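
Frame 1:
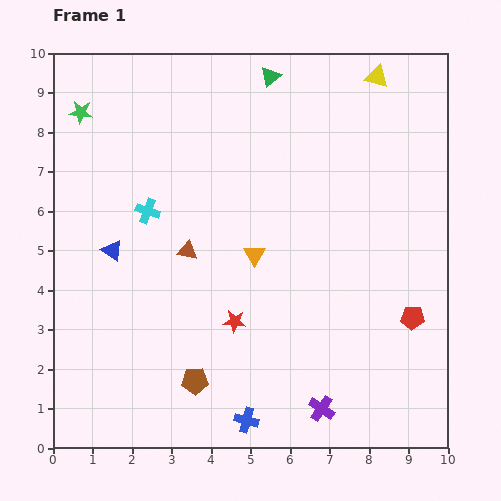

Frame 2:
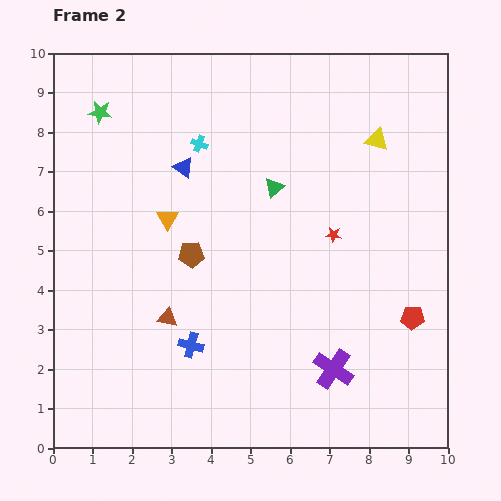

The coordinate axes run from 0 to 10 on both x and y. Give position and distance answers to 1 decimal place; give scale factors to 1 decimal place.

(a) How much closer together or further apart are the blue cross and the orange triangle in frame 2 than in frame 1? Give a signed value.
-0.9

Distance in frame 1: 4.2. Distance in frame 2: 3.3.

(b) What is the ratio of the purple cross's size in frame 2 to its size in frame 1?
1.5×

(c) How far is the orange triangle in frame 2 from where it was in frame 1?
2.4

The orange triangle moved from (5.1, 4.9) to (2.9, 5.8), a distance of √(2.2² + 0.9²) ≈ 2.4.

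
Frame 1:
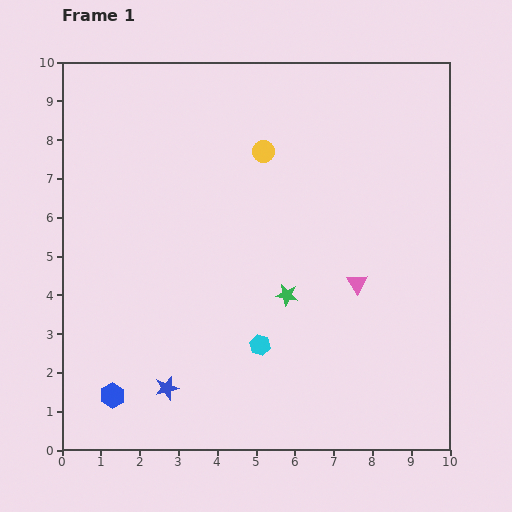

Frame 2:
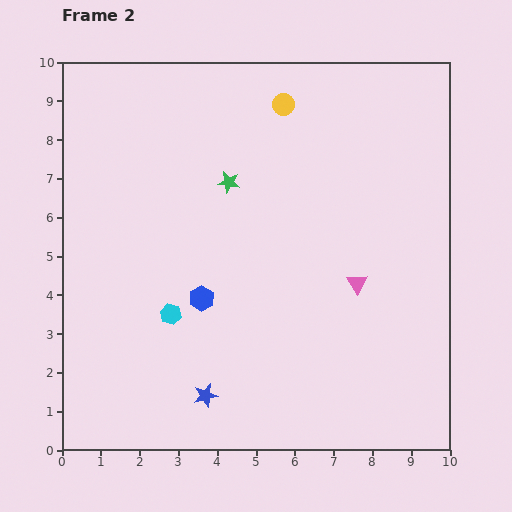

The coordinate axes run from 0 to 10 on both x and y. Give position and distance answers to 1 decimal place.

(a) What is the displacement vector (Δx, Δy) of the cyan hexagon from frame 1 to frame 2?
(-2.3, 0.8)

The cyan hexagon was at (5.1, 2.7) in frame 1 and (2.8, 3.5) in frame 2.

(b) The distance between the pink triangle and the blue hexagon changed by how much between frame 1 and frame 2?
-2.9

Distance in frame 1: 6.9. Distance in frame 2: 4.0.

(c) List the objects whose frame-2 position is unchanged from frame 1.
the pink triangle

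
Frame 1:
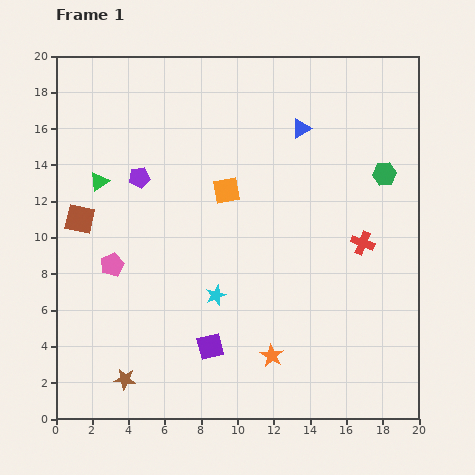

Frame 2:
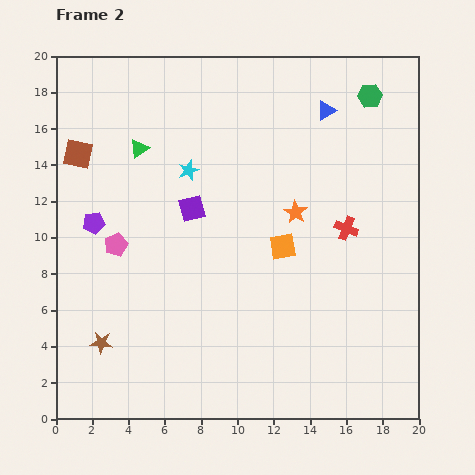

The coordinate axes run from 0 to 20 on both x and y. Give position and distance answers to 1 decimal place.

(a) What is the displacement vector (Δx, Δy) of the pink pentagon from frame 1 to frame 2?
(0.2, 1.1)

The pink pentagon was at (3.1, 8.5) in frame 1 and (3.3, 9.6) in frame 2.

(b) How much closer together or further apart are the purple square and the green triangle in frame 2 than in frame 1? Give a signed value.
-6.6

Distance in frame 1: 11.0. Distance in frame 2: 4.4.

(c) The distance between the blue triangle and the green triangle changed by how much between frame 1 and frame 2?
-1.0

Distance in frame 1: 11.5. Distance in frame 2: 10.5.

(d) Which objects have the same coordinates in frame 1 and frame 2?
none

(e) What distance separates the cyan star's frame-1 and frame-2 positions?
7.1

The cyan star moved from (8.8, 6.8) to (7.3, 13.7), a distance of √(1.5² + 6.9²) ≈ 7.1.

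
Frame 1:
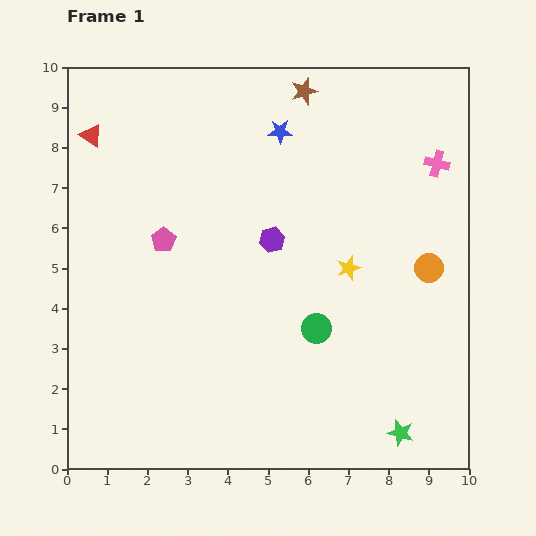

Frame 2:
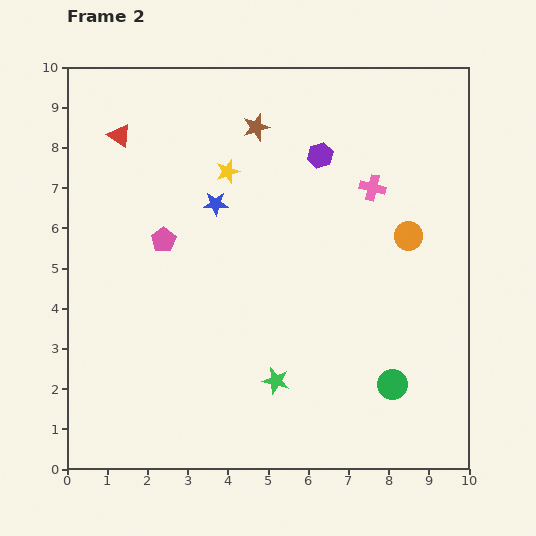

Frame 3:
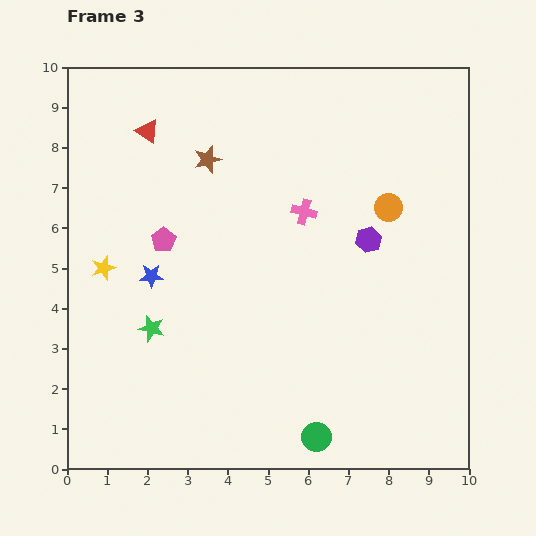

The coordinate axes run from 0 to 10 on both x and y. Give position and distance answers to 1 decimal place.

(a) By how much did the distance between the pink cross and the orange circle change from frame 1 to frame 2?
-1.1

Distance in frame 1: 2.6. Distance in frame 2: 1.5.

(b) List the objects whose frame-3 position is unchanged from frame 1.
the pink pentagon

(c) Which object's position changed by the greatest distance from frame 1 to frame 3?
the green star

(moved 6.7; next 6.1)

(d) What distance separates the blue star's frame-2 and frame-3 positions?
2.4

The blue star moved from (3.7, 6.6) to (2.1, 4.8), a distance of √(1.6² + 1.8²) ≈ 2.4.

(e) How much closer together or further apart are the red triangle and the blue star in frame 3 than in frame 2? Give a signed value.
+0.7

Distance in frame 2: 2.9. Distance in frame 3: 3.6.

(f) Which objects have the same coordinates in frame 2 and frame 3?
the pink pentagon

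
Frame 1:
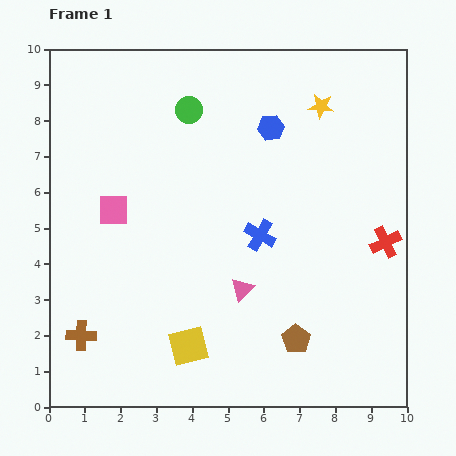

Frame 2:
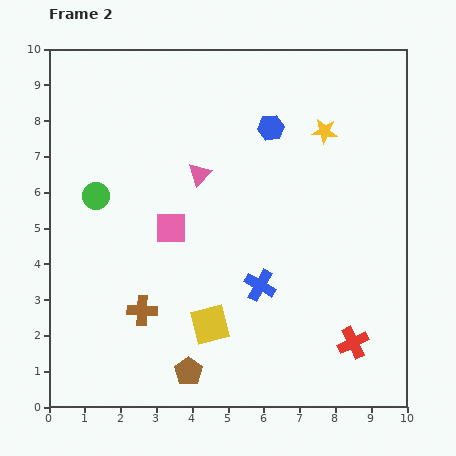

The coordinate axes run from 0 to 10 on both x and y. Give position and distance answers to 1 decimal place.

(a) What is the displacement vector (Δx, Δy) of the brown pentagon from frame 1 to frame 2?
(-3.0, -0.9)

The brown pentagon was at (6.9, 1.9) in frame 1 and (3.9, 1.0) in frame 2.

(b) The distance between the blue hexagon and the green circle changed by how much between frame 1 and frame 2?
+2.9

Distance in frame 1: 2.4. Distance in frame 2: 5.3.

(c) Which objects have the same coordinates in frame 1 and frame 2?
the blue hexagon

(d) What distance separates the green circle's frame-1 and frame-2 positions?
3.5

The green circle moved from (3.9, 8.3) to (1.3, 5.9), a distance of √(2.6² + 2.4²) ≈ 3.5.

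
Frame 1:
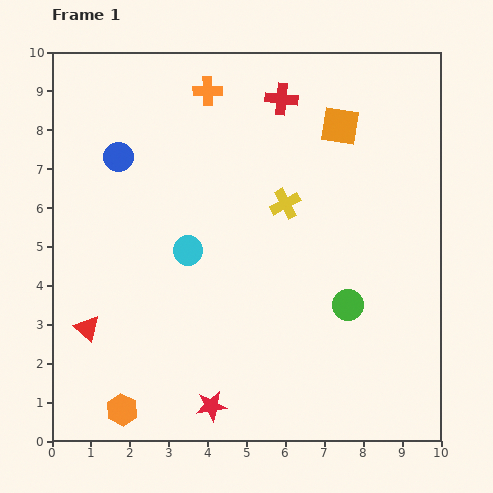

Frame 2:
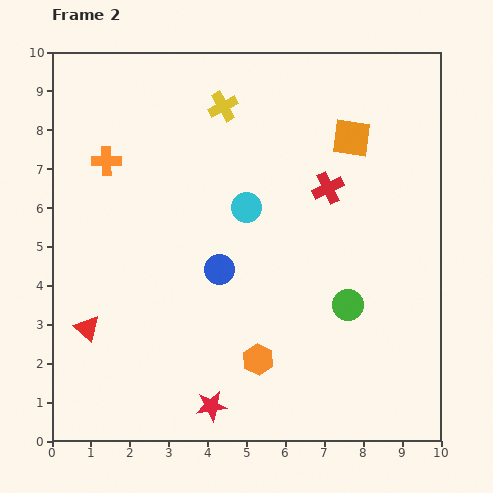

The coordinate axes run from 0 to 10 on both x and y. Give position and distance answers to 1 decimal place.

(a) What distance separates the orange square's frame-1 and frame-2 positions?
0.4

The orange square moved from (7.4, 8.1) to (7.7, 7.8), a distance of √(0.3² + 0.3²) ≈ 0.4.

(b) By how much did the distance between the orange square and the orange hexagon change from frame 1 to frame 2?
-3.0

Distance in frame 1: 9.2. Distance in frame 2: 6.2.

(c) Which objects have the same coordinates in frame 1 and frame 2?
the red triangle, the red star, the green circle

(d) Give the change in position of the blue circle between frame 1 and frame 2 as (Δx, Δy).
(2.6, -2.9)

The blue circle was at (1.7, 7.3) in frame 1 and (4.3, 4.4) in frame 2.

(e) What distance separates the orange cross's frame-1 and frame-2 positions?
3.2

The orange cross moved from (4.0, 9.0) to (1.4, 7.2), a distance of √(2.6² + 1.8²) ≈ 3.2.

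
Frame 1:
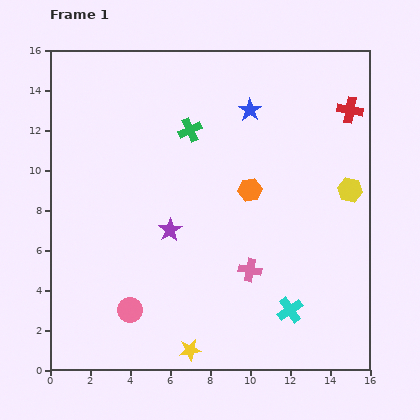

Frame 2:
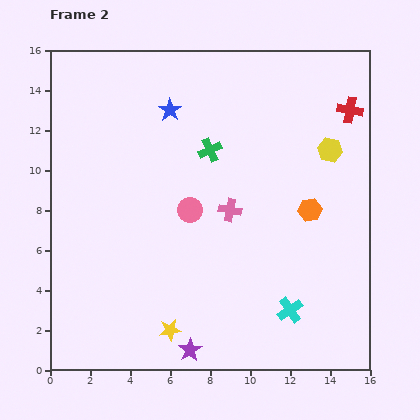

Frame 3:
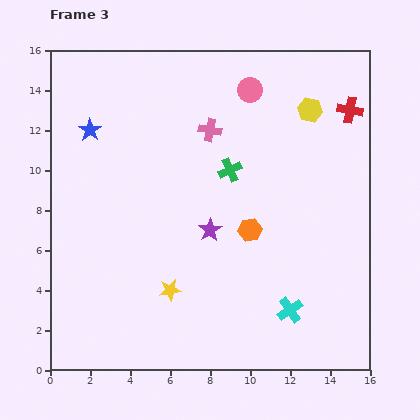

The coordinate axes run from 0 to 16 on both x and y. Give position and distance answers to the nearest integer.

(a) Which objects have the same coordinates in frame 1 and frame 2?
the cyan cross, the red cross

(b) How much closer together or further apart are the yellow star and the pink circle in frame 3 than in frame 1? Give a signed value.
+7

Distance in frame 1: 4. Distance in frame 3: 11.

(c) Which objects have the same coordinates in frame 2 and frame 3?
the cyan cross, the red cross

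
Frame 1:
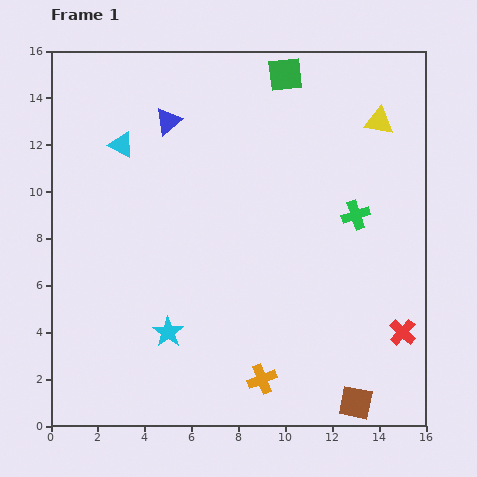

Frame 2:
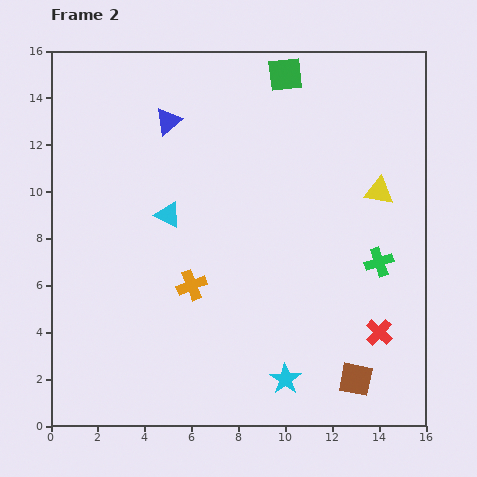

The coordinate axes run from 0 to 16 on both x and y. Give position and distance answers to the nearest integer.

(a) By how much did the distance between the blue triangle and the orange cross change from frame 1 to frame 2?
-5

Distance in frame 1: 12. Distance in frame 2: 7.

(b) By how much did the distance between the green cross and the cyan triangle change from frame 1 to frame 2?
-1

Distance in frame 1: 10. Distance in frame 2: 9.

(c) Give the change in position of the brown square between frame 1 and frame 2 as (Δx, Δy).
(0, 1)

The brown square was at (13, 1) in frame 1 and (13, 2) in frame 2.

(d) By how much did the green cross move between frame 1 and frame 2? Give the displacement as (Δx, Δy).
(1, -2)

The green cross was at (13, 9) in frame 1 and (14, 7) in frame 2.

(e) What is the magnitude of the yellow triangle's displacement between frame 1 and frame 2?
3

The yellow triangle moved from (14, 13) to (14, 10), a distance of √(0² + 3²) ≈ 3.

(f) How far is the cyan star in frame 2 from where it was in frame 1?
5

The cyan star moved from (5, 4) to (10, 2), a distance of √(5² + 2²) ≈ 5.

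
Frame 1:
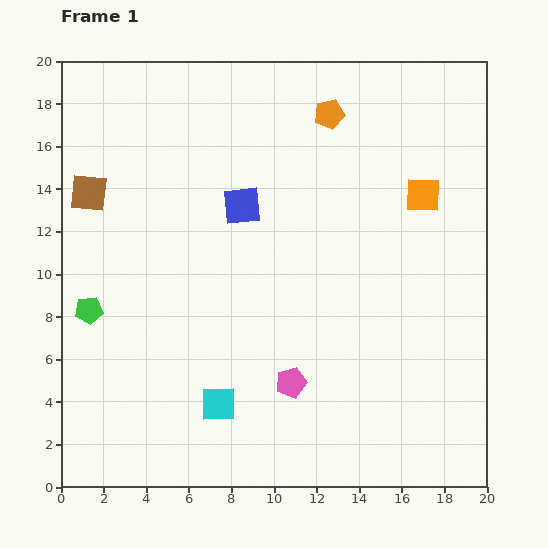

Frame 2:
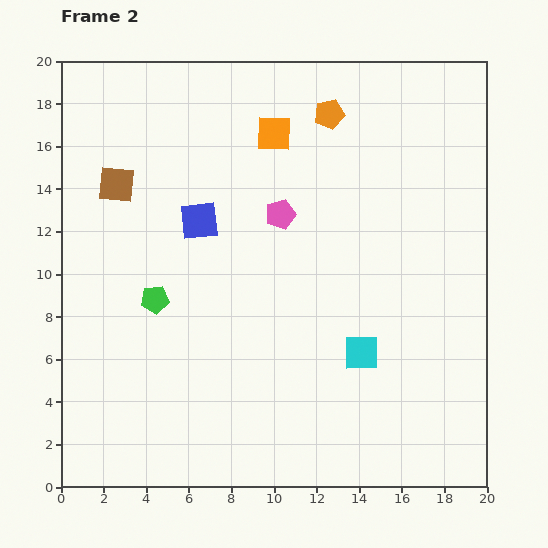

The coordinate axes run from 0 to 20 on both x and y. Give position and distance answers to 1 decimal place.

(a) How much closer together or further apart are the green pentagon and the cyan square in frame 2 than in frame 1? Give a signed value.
+2.5

Distance in frame 1: 7.5. Distance in frame 2: 10.0.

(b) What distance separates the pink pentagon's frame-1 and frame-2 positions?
7.9

The pink pentagon moved from (10.8, 4.9) to (10.3, 12.8), a distance of √(0.5² + 7.9²) ≈ 7.9.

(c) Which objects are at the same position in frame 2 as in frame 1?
the orange pentagon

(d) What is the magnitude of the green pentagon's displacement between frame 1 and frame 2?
3.1

The green pentagon moved from (1.3, 8.3) to (4.4, 8.8), a distance of √(3.1² + 0.5²) ≈ 3.1.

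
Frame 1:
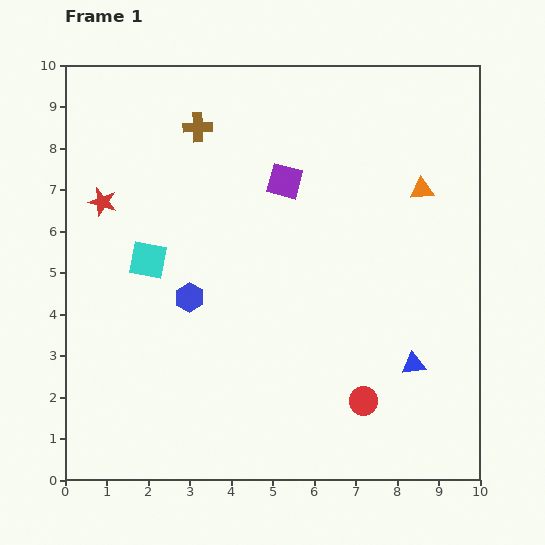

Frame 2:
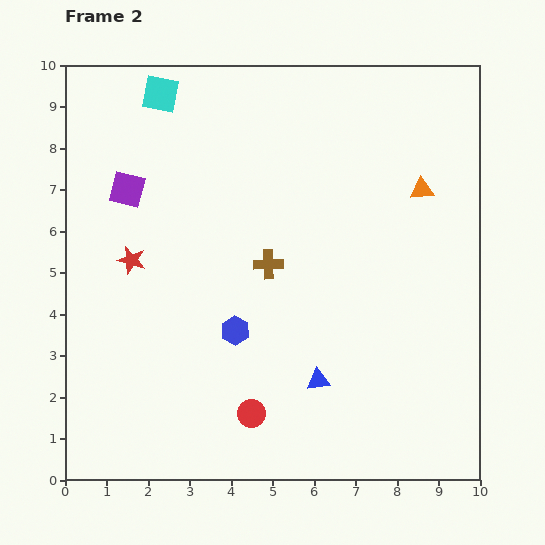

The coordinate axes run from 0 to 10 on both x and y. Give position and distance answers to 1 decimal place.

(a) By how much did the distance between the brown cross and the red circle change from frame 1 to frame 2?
-4.1

Distance in frame 1: 7.7. Distance in frame 2: 3.6.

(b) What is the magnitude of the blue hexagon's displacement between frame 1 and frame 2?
1.4

The blue hexagon moved from (3.0, 4.4) to (4.1, 3.6), a distance of √(1.1² + 0.8²) ≈ 1.4.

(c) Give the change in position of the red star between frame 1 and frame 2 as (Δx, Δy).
(0.7, -1.4)

The red star was at (0.9, 6.7) in frame 1 and (1.6, 5.3) in frame 2.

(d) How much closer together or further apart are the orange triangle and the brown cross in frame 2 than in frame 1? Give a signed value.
-1.5

Distance in frame 1: 5.6. Distance in frame 2: 4.1.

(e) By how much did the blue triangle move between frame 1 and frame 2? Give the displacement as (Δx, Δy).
(-2.3, -0.4)

The blue triangle was at (8.4, 2.8) in frame 1 and (6.1, 2.4) in frame 2.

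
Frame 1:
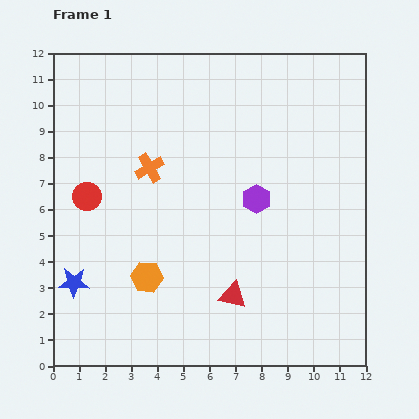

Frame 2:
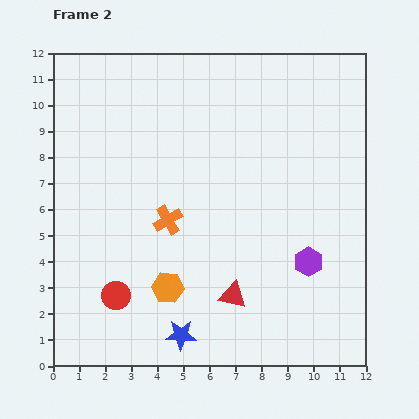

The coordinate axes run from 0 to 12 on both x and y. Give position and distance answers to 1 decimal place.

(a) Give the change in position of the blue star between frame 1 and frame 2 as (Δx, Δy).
(4.1, -2.0)

The blue star was at (0.8, 3.2) in frame 1 and (4.9, 1.2) in frame 2.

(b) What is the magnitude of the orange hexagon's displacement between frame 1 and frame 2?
0.9

The orange hexagon moved from (3.6, 3.4) to (4.4, 3.0), a distance of √(0.8² + 0.4²) ≈ 0.9.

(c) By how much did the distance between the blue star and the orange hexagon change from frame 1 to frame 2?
-0.9

Distance in frame 1: 2.8. Distance in frame 2: 1.9.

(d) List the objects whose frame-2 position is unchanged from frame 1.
the red triangle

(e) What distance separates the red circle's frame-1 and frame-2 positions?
4.0

The red circle moved from (1.3, 6.5) to (2.4, 2.7), a distance of √(1.1² + 3.8²) ≈ 4.0.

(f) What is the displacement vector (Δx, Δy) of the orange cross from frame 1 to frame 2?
(0.7, -2.0)

The orange cross was at (3.7, 7.6) in frame 1 and (4.4, 5.6) in frame 2.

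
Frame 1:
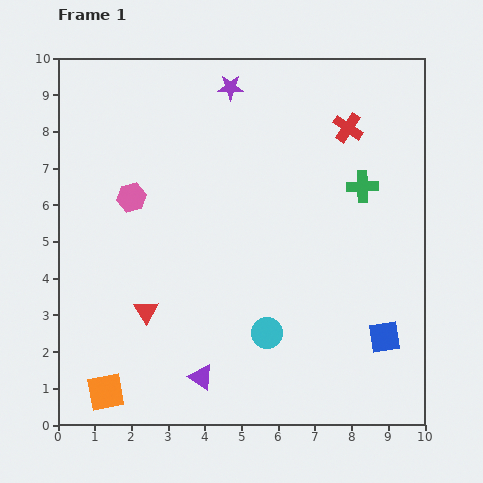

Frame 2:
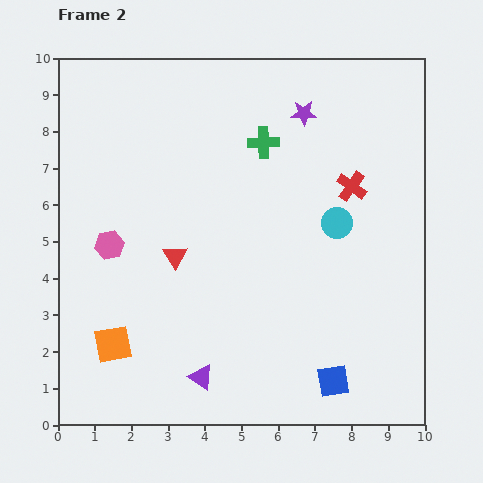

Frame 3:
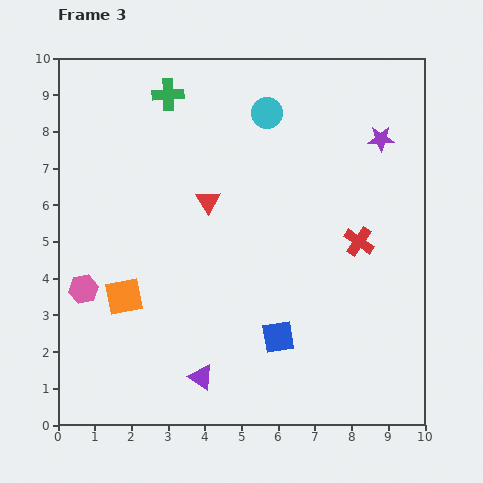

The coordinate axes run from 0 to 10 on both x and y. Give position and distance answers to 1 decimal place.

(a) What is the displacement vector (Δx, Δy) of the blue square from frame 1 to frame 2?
(-1.4, -1.2)

The blue square was at (8.9, 2.4) in frame 1 and (7.5, 1.2) in frame 2.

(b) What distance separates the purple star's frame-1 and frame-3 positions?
4.3

The purple star moved from (4.7, 9.2) to (8.8, 7.8), a distance of √(4.1² + 1.4²) ≈ 4.3.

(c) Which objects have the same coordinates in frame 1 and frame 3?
the purple triangle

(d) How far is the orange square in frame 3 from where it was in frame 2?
1.3

The orange square moved from (1.5, 2.2) to (1.8, 3.5), a distance of √(0.3² + 1.3²) ≈ 1.3.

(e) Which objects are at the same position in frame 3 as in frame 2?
the purple triangle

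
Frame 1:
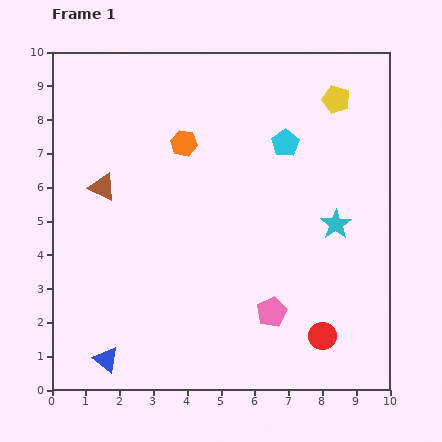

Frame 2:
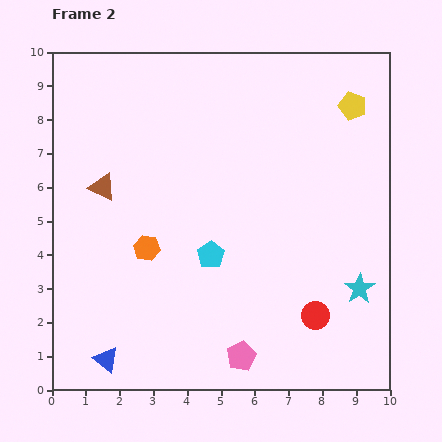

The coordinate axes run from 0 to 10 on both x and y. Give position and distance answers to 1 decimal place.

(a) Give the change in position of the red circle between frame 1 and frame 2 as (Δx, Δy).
(-0.2, 0.6)

The red circle was at (8.0, 1.6) in frame 1 and (7.8, 2.2) in frame 2.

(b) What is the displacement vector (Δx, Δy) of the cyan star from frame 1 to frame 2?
(0.7, -1.9)

The cyan star was at (8.4, 4.9) in frame 1 and (9.1, 3.0) in frame 2.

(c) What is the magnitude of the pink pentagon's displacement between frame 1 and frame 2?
1.6

The pink pentagon moved from (6.5, 2.3) to (5.6, 1.0), a distance of √(0.9² + 1.3²) ≈ 1.6.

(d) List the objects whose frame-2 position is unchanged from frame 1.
the blue triangle, the brown triangle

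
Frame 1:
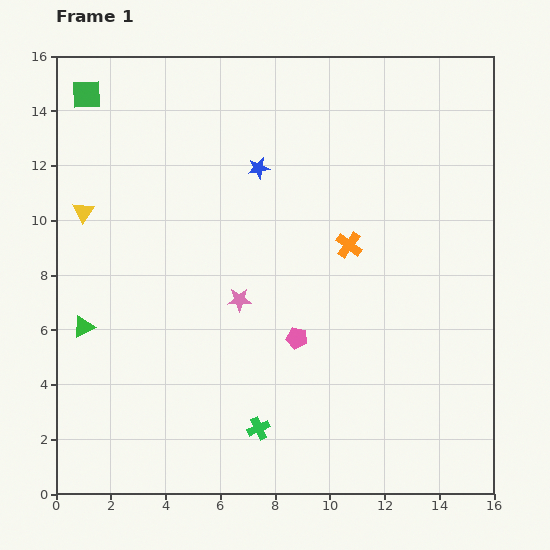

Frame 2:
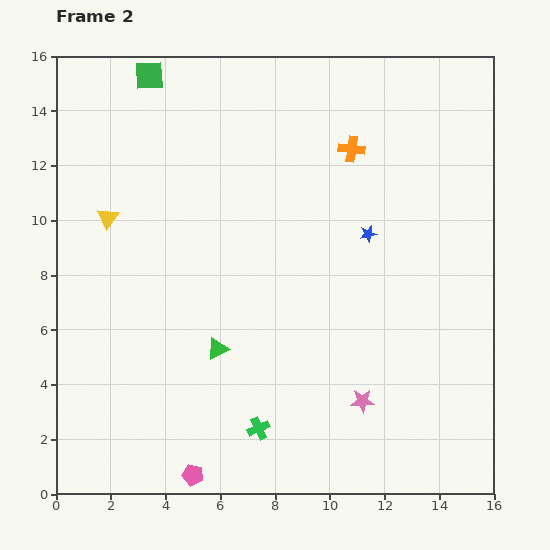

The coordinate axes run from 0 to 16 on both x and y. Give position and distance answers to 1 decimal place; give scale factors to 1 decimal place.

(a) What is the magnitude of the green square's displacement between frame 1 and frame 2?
2.4

The green square moved from (1.1, 14.6) to (3.4, 15.3), a distance of √(2.3² + 0.7²) ≈ 2.4.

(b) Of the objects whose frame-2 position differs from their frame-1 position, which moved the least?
the yellow triangle

(moved 0.9)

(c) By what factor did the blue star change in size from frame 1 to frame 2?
0.8×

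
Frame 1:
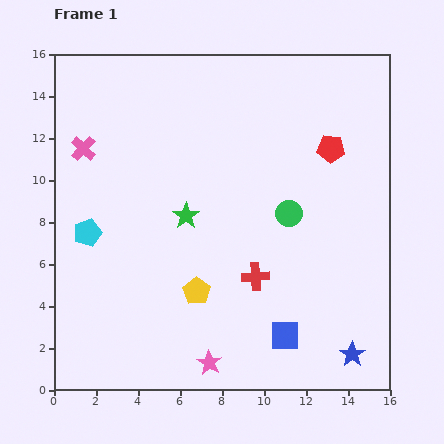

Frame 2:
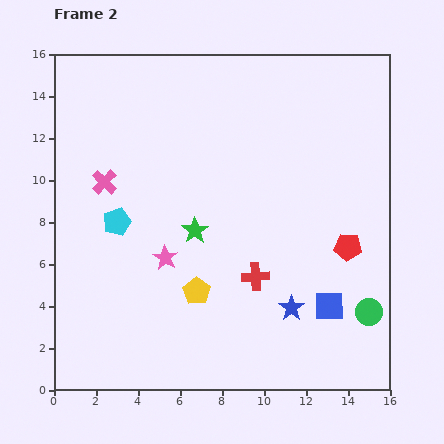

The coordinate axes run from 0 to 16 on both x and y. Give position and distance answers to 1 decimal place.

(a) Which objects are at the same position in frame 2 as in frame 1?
the yellow pentagon, the red cross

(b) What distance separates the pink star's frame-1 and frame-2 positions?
5.4

The pink star moved from (7.4, 1.3) to (5.3, 6.3), a distance of √(2.1² + 5.0²) ≈ 5.4.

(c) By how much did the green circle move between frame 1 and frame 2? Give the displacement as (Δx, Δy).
(3.8, -4.7)

The green circle was at (11.2, 8.4) in frame 1 and (15.0, 3.7) in frame 2.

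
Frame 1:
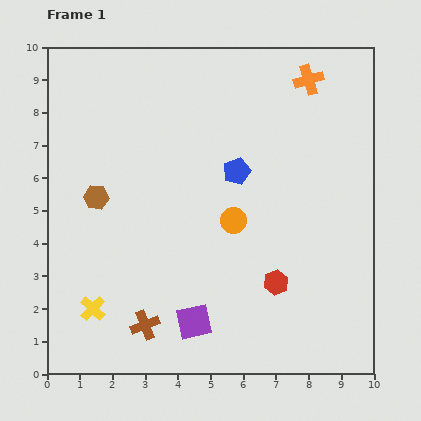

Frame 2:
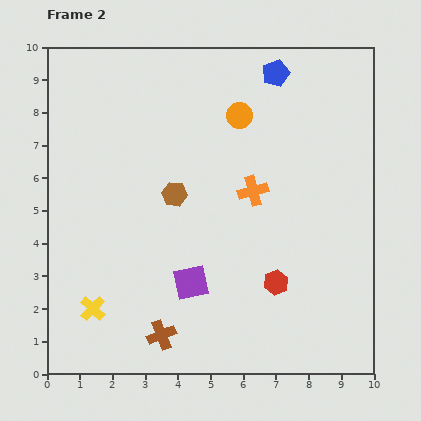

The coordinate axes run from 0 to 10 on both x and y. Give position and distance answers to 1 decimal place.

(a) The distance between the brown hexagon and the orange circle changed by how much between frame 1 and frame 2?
-1.2

Distance in frame 1: 4.3. Distance in frame 2: 3.1.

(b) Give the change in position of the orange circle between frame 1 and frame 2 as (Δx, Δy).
(0.2, 3.2)

The orange circle was at (5.7, 4.7) in frame 1 and (5.9, 7.9) in frame 2.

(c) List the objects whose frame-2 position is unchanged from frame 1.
the yellow cross, the red hexagon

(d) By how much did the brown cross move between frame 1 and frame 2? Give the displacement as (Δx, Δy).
(0.5, -0.3)

The brown cross was at (3.0, 1.5) in frame 1 and (3.5, 1.2) in frame 2.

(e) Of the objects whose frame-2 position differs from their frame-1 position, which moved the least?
the brown cross

(moved 0.6)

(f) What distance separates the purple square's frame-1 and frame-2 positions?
1.2

The purple square moved from (4.5, 1.6) to (4.4, 2.8), a distance of √(0.1² + 1.2²) ≈ 1.2.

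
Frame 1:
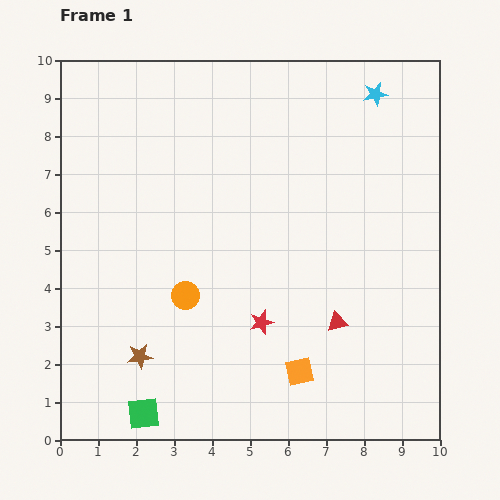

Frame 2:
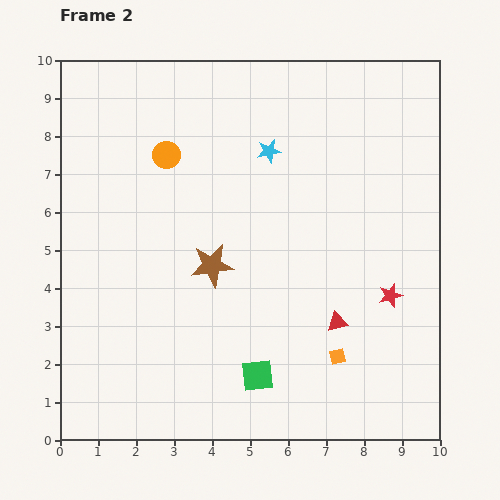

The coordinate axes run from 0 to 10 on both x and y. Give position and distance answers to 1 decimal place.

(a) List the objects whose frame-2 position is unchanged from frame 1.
the red triangle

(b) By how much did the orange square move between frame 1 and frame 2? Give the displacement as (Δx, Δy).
(1.0, 0.4)

The orange square was at (6.3, 1.8) in frame 1 and (7.3, 2.2) in frame 2.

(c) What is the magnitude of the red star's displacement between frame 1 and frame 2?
3.5

The red star moved from (5.3, 3.1) to (8.7, 3.8), a distance of √(3.4² + 0.7²) ≈ 3.5.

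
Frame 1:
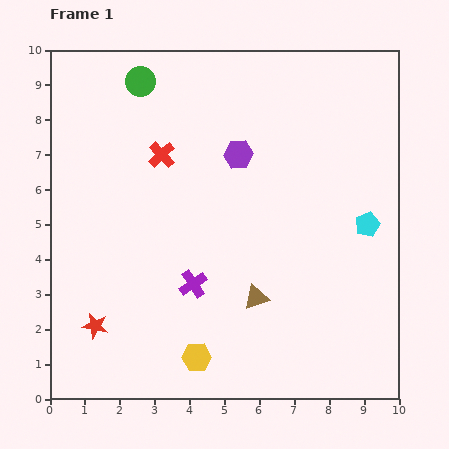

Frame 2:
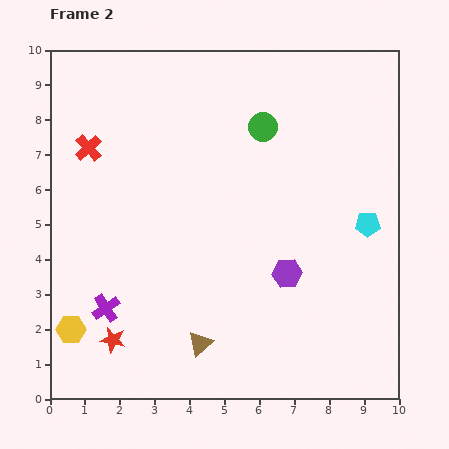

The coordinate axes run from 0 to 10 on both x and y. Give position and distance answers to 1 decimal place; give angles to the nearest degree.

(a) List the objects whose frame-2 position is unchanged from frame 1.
the cyan pentagon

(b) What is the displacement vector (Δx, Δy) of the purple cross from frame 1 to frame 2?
(-2.5, -0.7)

The purple cross was at (4.1, 3.3) in frame 1 and (1.6, 2.6) in frame 2.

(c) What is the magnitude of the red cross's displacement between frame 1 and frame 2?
2.1

The red cross moved from (3.2, 7.0) to (1.1, 7.2), a distance of √(2.1² + 0.2²) ≈ 2.1.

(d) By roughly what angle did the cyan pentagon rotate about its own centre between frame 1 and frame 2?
22° clockwise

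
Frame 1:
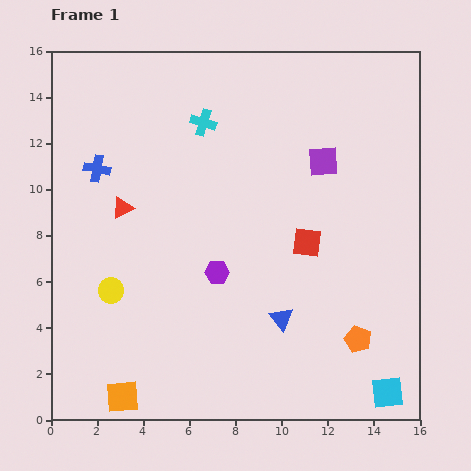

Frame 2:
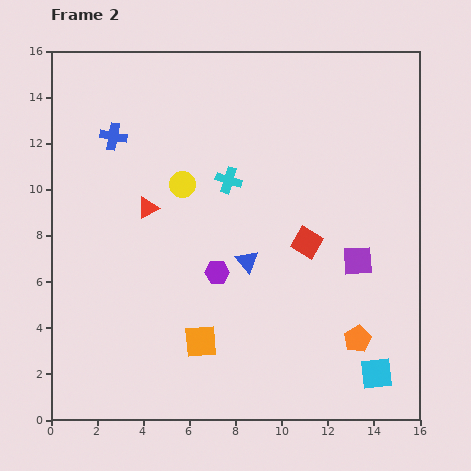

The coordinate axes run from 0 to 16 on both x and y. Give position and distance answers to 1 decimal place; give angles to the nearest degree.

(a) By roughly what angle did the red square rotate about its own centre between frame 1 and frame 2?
24° clockwise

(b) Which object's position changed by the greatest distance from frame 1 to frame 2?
the yellow circle

(moved 5.5; next 4.6)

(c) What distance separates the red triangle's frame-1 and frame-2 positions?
1.1

The red triangle moved from (3.1, 9.2) to (4.2, 9.2), a distance of √(1.1² + 0.0²) ≈ 1.1.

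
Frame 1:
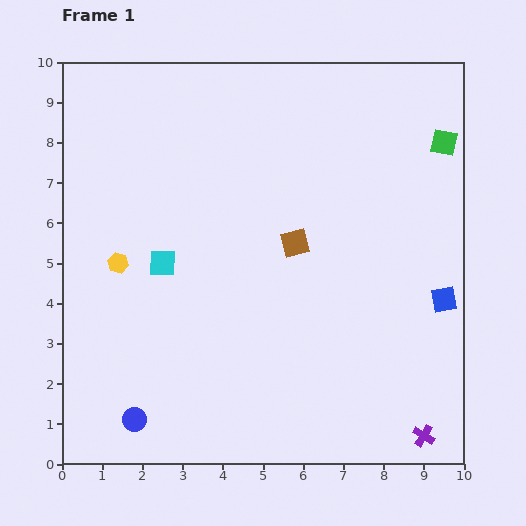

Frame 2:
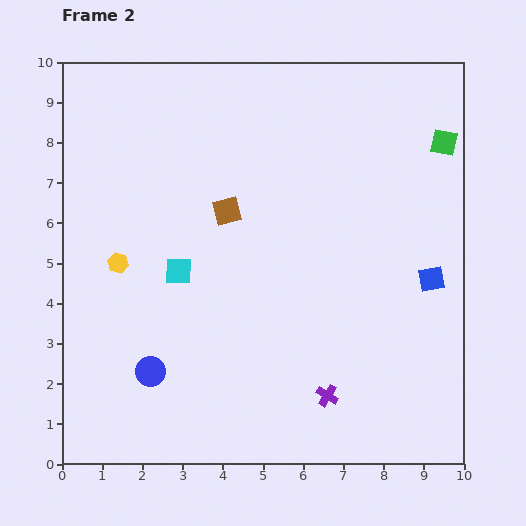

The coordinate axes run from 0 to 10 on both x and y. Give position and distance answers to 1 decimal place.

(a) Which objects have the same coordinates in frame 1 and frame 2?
the yellow hexagon, the green square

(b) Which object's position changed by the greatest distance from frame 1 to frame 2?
the purple cross

(moved 2.6; next 1.9)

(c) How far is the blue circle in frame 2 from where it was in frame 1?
1.3

The blue circle moved from (1.8, 1.1) to (2.2, 2.3), a distance of √(0.4² + 1.2²) ≈ 1.3.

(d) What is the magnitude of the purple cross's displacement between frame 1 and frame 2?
2.6

The purple cross moved from (9.0, 0.7) to (6.6, 1.7), a distance of √(2.4² + 1.0²) ≈ 2.6.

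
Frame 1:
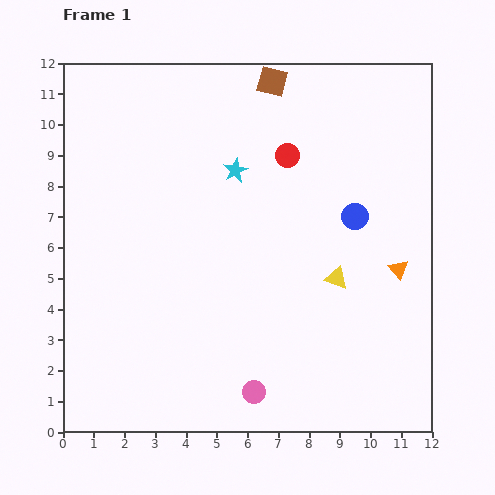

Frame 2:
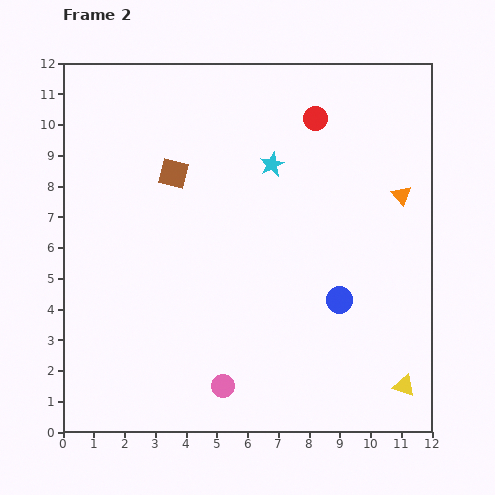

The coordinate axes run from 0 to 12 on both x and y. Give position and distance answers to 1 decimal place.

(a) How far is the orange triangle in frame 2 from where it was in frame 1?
2.4

The orange triangle moved from (10.9, 5.3) to (11.0, 7.7), a distance of √(0.1² + 2.4²) ≈ 2.4.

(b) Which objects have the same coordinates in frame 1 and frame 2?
none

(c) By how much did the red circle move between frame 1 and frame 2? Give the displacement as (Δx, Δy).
(0.9, 1.2)

The red circle was at (7.3, 9.0) in frame 1 and (8.2, 10.2) in frame 2.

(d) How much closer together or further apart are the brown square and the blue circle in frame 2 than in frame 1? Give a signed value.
+1.6

Distance in frame 1: 5.2. Distance in frame 2: 6.8.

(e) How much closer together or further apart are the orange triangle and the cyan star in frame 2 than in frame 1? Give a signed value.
-1.9

Distance in frame 1: 6.2. Distance in frame 2: 4.3.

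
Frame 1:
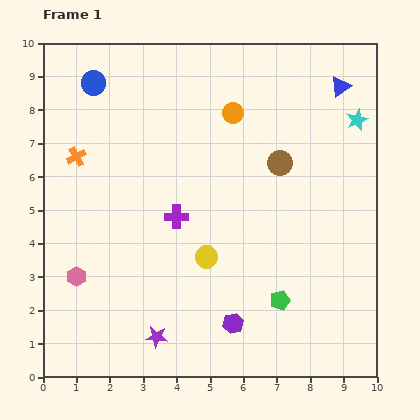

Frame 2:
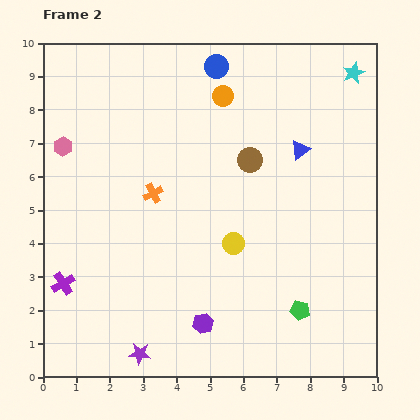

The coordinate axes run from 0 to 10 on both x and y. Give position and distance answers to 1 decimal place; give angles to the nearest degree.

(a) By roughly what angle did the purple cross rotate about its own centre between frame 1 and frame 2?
31° counter-clockwise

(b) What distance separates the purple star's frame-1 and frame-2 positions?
0.7

The purple star moved from (3.4, 1.2) to (2.9, 0.7), a distance of √(0.5² + 0.5²) ≈ 0.7.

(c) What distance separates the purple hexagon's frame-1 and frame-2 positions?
0.9

The purple hexagon moved from (5.7, 1.6) to (4.8, 1.6), a distance of √(0.9² + 0.0²) ≈ 0.9.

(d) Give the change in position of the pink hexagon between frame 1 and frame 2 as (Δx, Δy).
(-0.4, 3.9)

The pink hexagon was at (1.0, 3.0) in frame 1 and (0.6, 6.9) in frame 2.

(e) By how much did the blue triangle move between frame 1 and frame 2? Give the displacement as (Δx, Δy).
(-1.2, -1.9)

The blue triangle was at (8.9, 8.7) in frame 1 and (7.7, 6.8) in frame 2.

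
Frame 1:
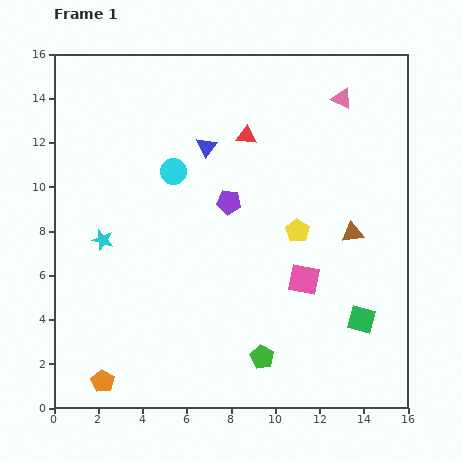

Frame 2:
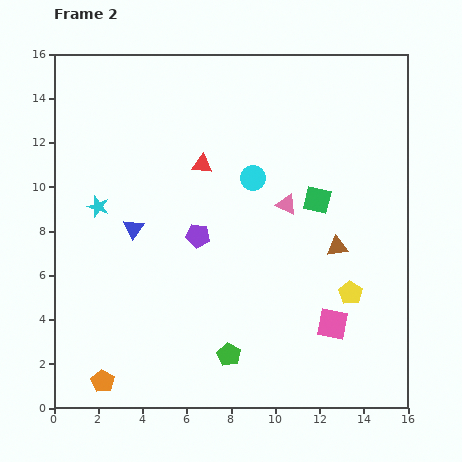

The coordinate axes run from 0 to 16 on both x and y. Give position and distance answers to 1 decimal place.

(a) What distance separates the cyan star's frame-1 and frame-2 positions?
1.5

The cyan star moved from (2.2, 7.6) to (2.0, 9.1), a distance of √(0.2² + 1.5²) ≈ 1.5.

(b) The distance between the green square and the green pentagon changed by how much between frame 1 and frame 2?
+3.3

Distance in frame 1: 4.8. Distance in frame 2: 8.1.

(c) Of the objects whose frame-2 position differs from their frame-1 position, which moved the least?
the brown triangle

(moved 0.9)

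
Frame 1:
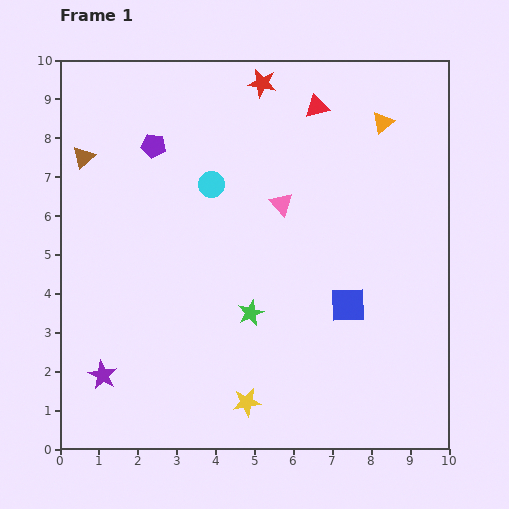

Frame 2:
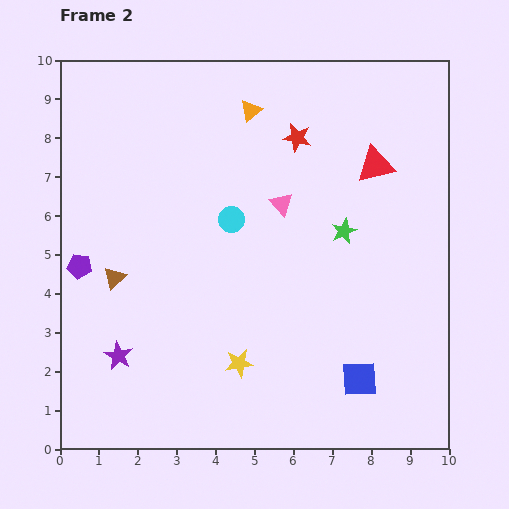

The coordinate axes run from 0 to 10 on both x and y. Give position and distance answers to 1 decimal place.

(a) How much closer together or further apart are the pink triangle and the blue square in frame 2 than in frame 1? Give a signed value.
+1.8

Distance in frame 1: 3.1. Distance in frame 2: 4.9.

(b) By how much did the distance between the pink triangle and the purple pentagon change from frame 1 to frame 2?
+1.8

Distance in frame 1: 3.6. Distance in frame 2: 5.4.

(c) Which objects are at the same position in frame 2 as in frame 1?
the pink triangle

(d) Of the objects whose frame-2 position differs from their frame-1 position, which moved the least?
the purple star

(moved 0.6)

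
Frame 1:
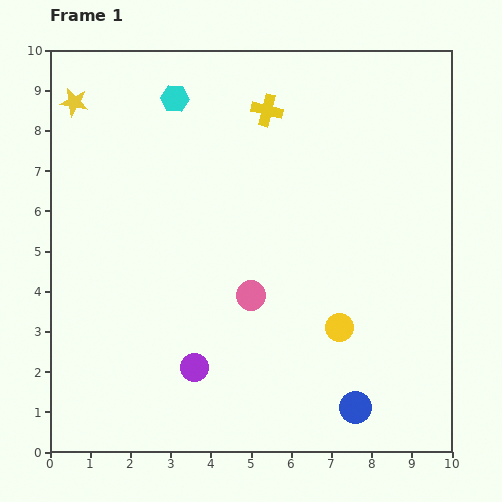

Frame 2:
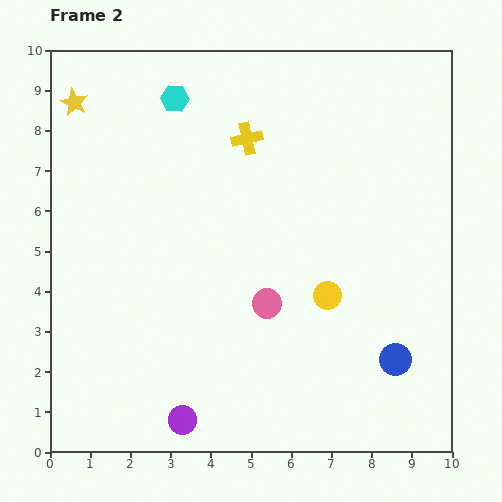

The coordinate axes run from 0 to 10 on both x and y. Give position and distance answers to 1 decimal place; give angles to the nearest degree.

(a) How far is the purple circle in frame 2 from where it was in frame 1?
1.3

The purple circle moved from (3.6, 2.1) to (3.3, 0.8), a distance of √(0.3² + 1.3²) ≈ 1.3.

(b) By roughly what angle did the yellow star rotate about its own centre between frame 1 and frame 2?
16° clockwise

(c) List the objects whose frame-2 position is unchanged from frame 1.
the cyan hexagon, the yellow star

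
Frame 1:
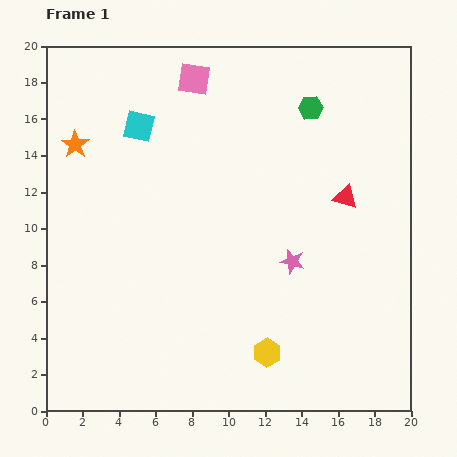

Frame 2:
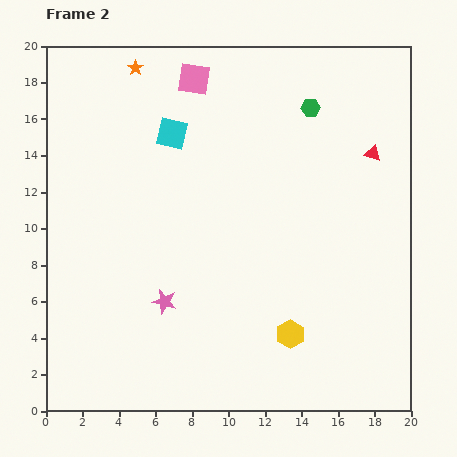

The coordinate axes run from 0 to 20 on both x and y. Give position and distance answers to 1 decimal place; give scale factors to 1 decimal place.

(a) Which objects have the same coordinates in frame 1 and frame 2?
the green hexagon, the pink square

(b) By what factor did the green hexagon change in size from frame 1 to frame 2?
0.8×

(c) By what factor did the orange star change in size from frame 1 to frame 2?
0.6×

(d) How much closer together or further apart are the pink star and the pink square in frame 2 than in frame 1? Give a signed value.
+0.9

Distance in frame 1: 11.4. Distance in frame 2: 12.3.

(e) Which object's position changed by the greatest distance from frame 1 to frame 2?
the pink star

(moved 7.3; next 5.3)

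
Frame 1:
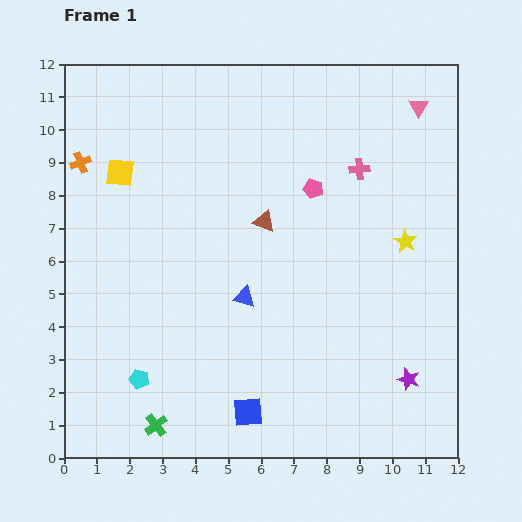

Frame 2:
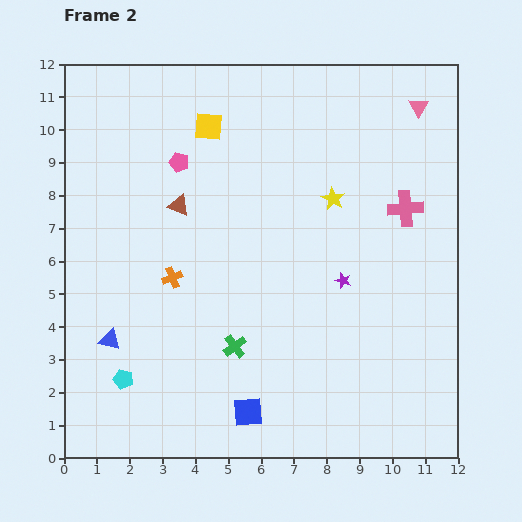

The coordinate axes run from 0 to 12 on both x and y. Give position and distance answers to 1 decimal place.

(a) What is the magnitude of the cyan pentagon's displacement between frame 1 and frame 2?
0.5

The cyan pentagon moved from (2.3, 2.4) to (1.8, 2.4), a distance of √(0.5² + 0.0²) ≈ 0.5.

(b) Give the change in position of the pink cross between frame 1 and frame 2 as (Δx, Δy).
(1.4, -1.2)

The pink cross was at (9.0, 8.8) in frame 1 and (10.4, 7.6) in frame 2.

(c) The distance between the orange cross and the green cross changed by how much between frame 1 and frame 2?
-5.5

Distance in frame 1: 8.3. Distance in frame 2: 2.8.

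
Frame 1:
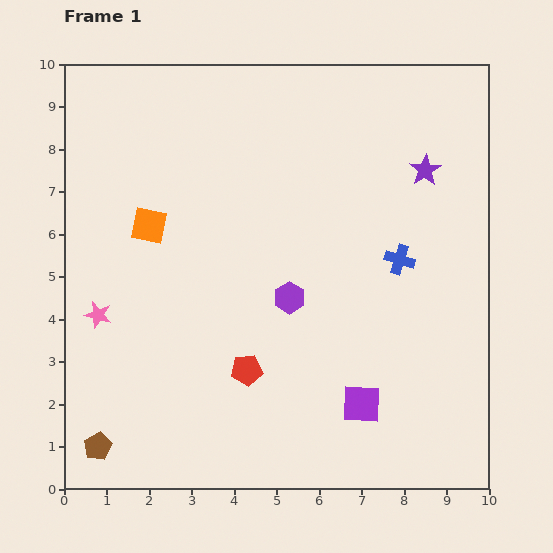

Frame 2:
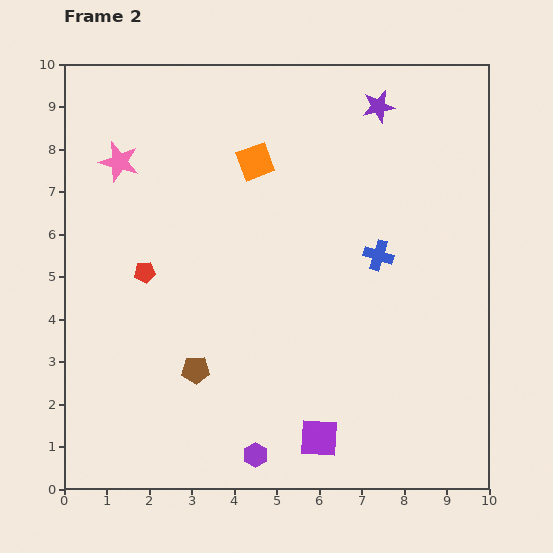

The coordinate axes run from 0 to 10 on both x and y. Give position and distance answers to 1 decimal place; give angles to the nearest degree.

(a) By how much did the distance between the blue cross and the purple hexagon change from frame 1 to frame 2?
+2.7

Distance in frame 1: 2.8. Distance in frame 2: 5.5.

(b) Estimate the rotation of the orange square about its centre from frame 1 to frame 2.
32° counter-clockwise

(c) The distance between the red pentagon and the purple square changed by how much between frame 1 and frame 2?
+2.9

Distance in frame 1: 2.8. Distance in frame 2: 5.7.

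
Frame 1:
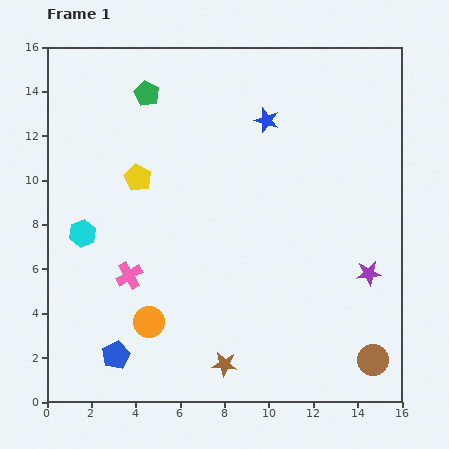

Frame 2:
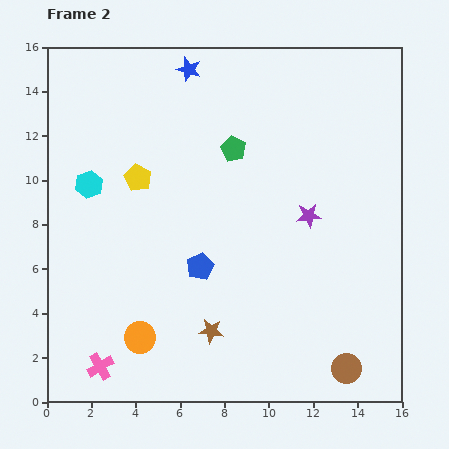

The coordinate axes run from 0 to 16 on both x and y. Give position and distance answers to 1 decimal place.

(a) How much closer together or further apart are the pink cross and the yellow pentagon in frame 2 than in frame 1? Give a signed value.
+4.3

Distance in frame 1: 4.4. Distance in frame 2: 8.7.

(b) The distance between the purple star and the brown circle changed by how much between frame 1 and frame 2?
+3.2

Distance in frame 1: 3.9. Distance in frame 2: 7.1.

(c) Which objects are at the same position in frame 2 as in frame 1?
the yellow pentagon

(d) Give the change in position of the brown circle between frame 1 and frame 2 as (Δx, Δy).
(-1.2, -0.4)

The brown circle was at (14.7, 1.9) in frame 1 and (13.5, 1.5) in frame 2.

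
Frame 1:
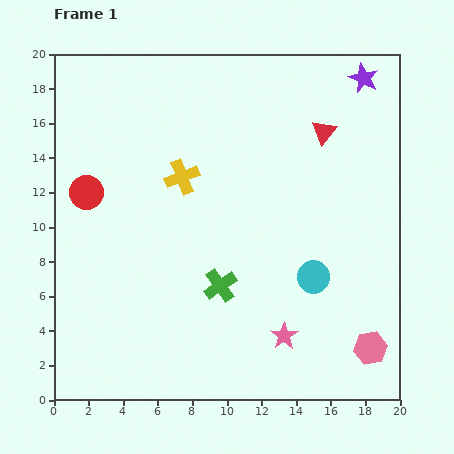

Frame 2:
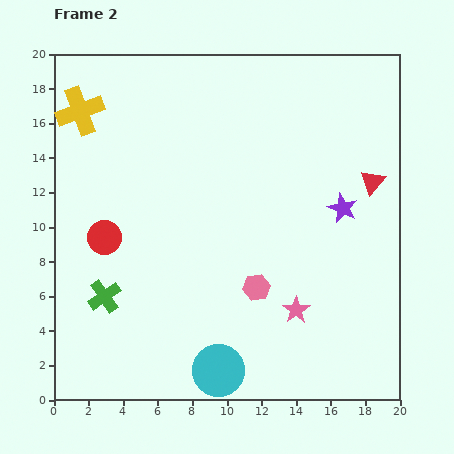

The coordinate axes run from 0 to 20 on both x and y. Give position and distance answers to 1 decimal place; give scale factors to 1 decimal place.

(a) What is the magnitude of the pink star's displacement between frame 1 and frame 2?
1.7

The pink star moved from (13.3, 3.7) to (14.0, 5.2), a distance of √(0.7² + 1.5²) ≈ 1.7.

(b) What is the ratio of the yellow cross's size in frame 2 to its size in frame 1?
1.4×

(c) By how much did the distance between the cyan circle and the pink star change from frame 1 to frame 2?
+1.9

Distance in frame 1: 3.8. Distance in frame 2: 5.7.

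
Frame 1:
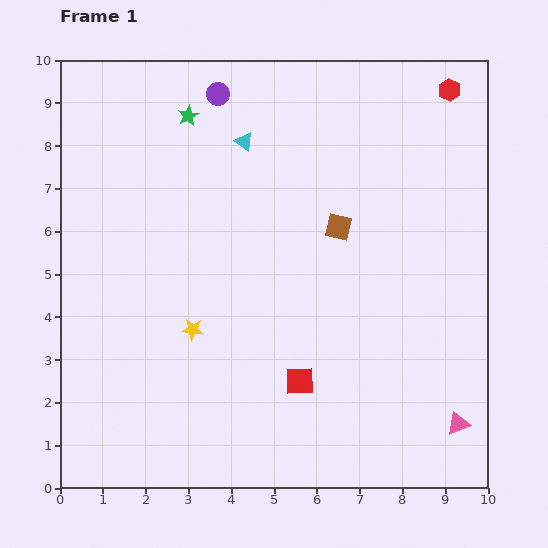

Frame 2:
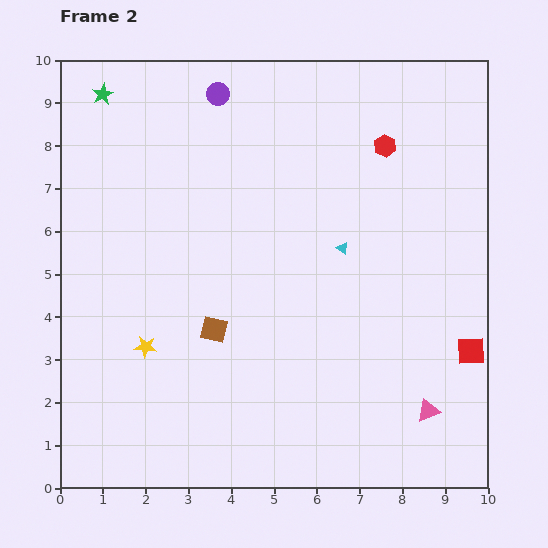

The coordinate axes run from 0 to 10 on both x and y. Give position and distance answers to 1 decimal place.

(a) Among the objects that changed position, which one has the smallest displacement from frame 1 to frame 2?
the pink triangle

(moved 0.8)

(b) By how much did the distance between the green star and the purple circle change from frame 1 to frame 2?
+1.8

Distance in frame 1: 0.9. Distance in frame 2: 2.7.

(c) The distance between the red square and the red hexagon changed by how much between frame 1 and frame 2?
-2.4

Distance in frame 1: 7.6. Distance in frame 2: 5.2.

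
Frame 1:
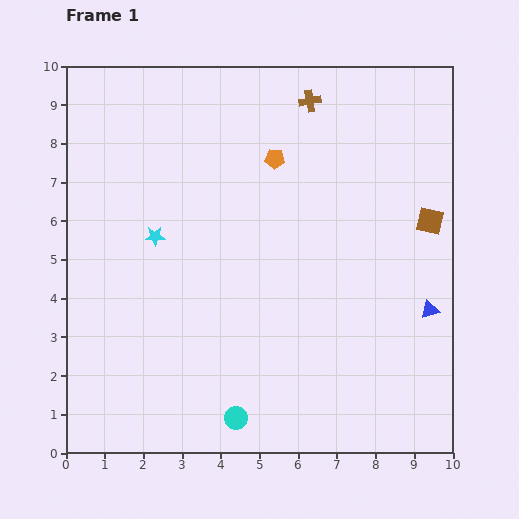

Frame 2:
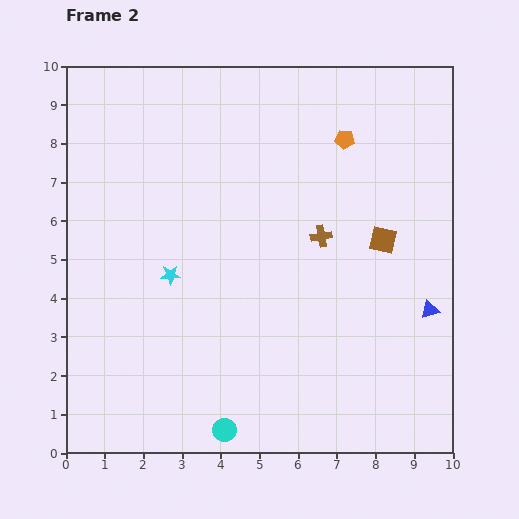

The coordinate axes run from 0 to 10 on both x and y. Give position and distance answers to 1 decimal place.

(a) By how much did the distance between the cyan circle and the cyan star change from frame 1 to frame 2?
-0.9

Distance in frame 1: 5.1. Distance in frame 2: 4.2.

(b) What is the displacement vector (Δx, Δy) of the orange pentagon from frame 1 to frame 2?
(1.8, 0.5)

The orange pentagon was at (5.4, 7.6) in frame 1 and (7.2, 8.1) in frame 2.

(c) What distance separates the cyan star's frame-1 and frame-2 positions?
1.1

The cyan star moved from (2.3, 5.6) to (2.7, 4.6), a distance of √(0.4² + 1.0²) ≈ 1.1.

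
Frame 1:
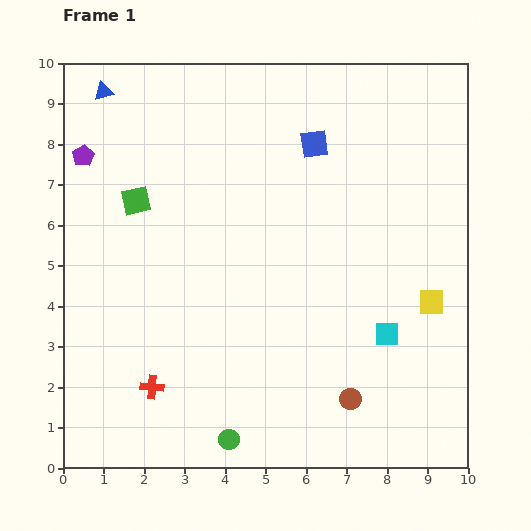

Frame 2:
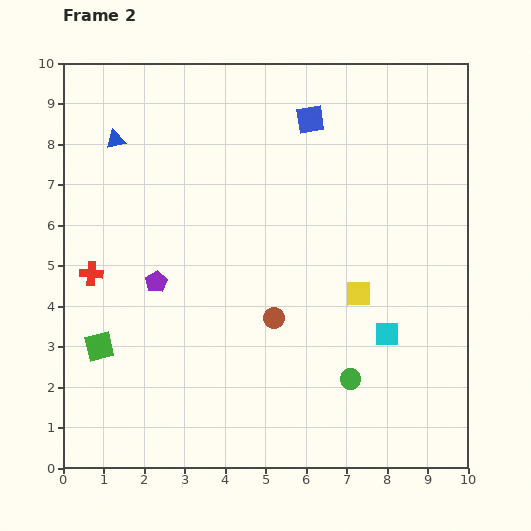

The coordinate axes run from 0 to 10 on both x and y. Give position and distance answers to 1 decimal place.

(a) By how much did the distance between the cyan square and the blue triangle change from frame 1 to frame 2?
-1.0

Distance in frame 1: 9.2. Distance in frame 2: 8.2.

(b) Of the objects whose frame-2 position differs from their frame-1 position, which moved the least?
the blue square

(moved 0.6)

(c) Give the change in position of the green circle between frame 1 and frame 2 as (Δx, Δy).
(3.0, 1.5)

The green circle was at (4.1, 0.7) in frame 1 and (7.1, 2.2) in frame 2.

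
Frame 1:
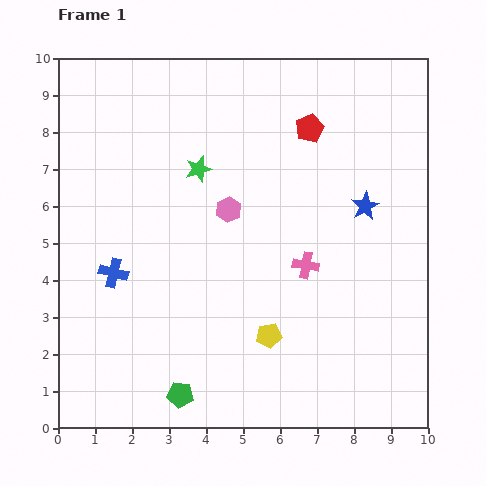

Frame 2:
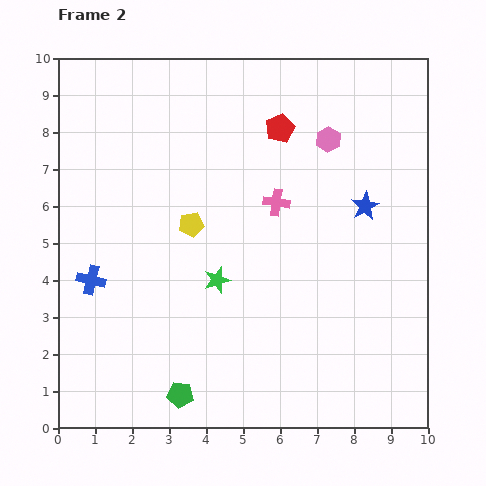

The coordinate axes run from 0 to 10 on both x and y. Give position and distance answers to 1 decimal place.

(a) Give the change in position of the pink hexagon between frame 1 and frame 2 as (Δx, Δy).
(2.7, 1.9)

The pink hexagon was at (4.6, 5.9) in frame 1 and (7.3, 7.8) in frame 2.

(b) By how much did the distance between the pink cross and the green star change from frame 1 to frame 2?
-1.3

Distance in frame 1: 3.9. Distance in frame 2: 2.6.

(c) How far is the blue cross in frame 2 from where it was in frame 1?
0.6

The blue cross moved from (1.5, 4.2) to (0.9, 4.0), a distance of √(0.6² + 0.2²) ≈ 0.6.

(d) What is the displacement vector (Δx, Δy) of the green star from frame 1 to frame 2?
(0.5, -3.0)

The green star was at (3.8, 7.0) in frame 1 and (4.3, 4.0) in frame 2.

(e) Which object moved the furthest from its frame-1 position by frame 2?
the yellow pentagon

(moved 3.7; next 3.3)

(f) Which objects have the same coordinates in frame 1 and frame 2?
the green pentagon, the blue star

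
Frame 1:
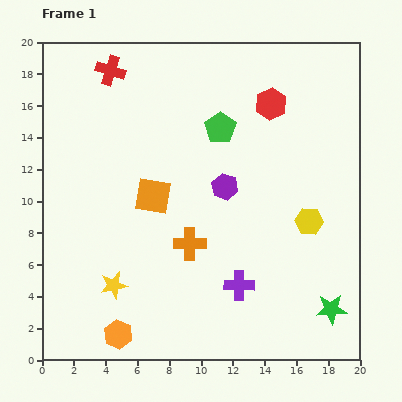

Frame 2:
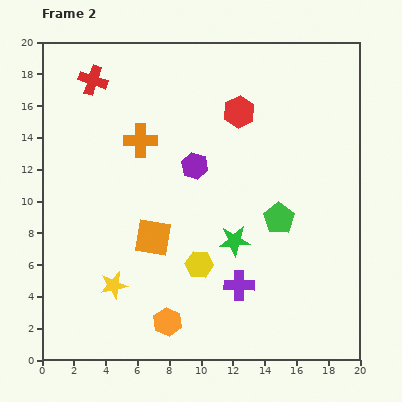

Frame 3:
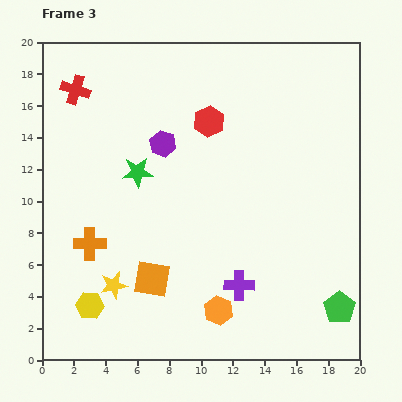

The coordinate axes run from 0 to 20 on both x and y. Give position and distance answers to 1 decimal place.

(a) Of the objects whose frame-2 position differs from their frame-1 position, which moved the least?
the red cross

(moved 1.3)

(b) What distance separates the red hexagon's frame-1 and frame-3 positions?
4.1

The red hexagon moved from (14.4, 16.1) to (10.5, 15.0), a distance of √(3.9² + 1.1²) ≈ 4.1.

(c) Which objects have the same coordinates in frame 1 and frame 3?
the purple cross, the yellow star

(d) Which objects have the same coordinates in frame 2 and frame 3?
the purple cross, the yellow star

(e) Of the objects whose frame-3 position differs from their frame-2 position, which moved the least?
the red cross

(moved 1.3)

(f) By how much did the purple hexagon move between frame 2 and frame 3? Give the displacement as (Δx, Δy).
(-2.0, 1.4)

The purple hexagon was at (9.6, 12.2) in frame 2 and (7.6, 13.6) in frame 3.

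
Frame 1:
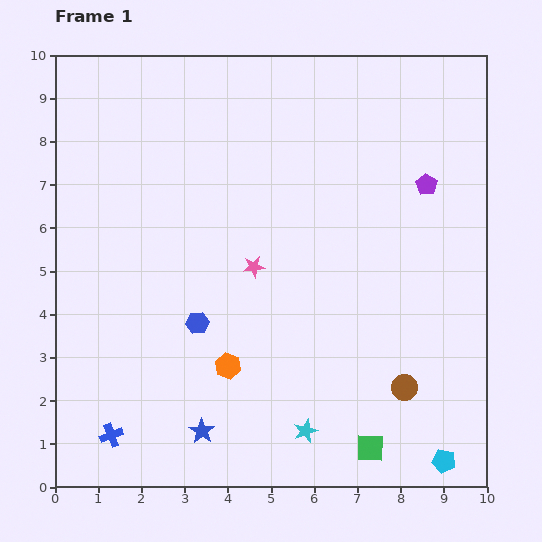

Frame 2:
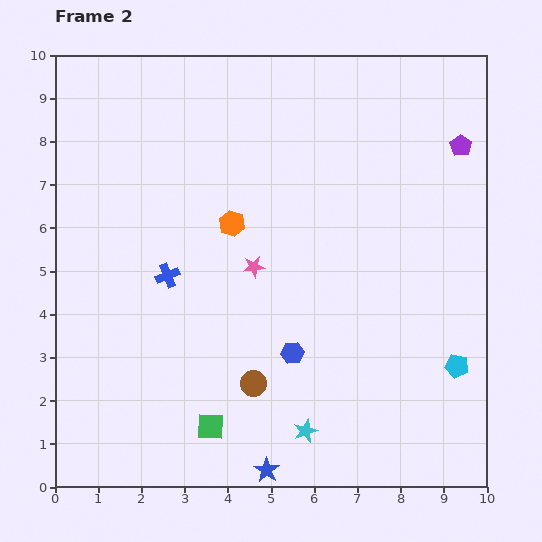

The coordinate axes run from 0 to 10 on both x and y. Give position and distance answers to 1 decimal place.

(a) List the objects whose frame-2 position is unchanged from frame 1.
the cyan star, the pink star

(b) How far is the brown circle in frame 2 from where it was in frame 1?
3.5

The brown circle moved from (8.1, 2.3) to (4.6, 2.4), a distance of √(3.5² + 0.1²) ≈ 3.5.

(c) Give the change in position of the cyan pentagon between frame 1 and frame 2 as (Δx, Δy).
(0.3, 2.2)

The cyan pentagon was at (9.0, 0.6) in frame 1 and (9.3, 2.8) in frame 2.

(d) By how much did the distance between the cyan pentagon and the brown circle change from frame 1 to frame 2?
+2.8

Distance in frame 1: 1.9. Distance in frame 2: 4.7.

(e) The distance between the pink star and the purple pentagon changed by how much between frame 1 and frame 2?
+1.2

Distance in frame 1: 4.4. Distance in frame 2: 5.6.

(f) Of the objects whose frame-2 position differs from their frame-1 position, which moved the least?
the purple pentagon

(moved 1.2)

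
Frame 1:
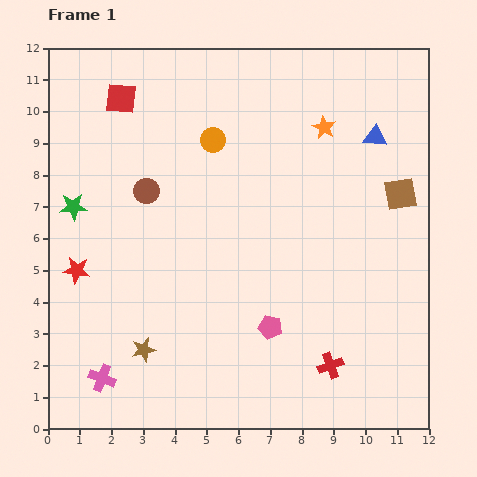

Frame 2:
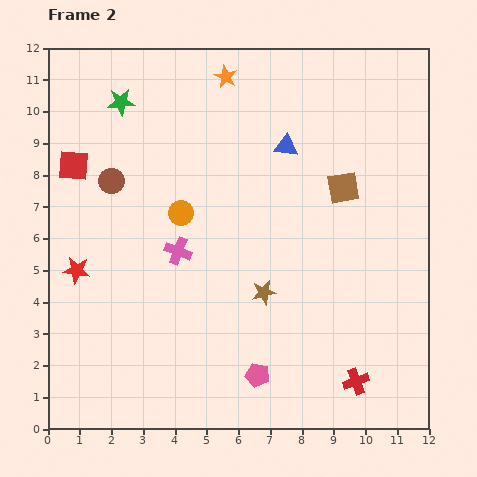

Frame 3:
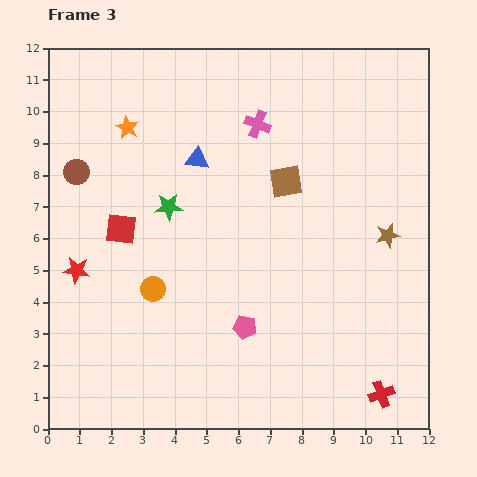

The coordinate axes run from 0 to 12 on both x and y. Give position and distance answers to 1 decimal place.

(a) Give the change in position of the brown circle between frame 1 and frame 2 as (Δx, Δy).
(-1.1, 0.3)

The brown circle was at (3.1, 7.5) in frame 1 and (2.0, 7.8) in frame 2.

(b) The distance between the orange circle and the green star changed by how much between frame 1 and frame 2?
-0.9

Distance in frame 1: 4.9. Distance in frame 2: 4.0.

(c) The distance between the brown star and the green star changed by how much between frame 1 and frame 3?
+2.0

Distance in frame 1: 5.0. Distance in frame 3: 7.0.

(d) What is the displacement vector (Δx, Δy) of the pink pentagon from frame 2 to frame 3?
(-0.4, 1.5)

The pink pentagon was at (6.6, 1.7) in frame 2 and (6.2, 3.2) in frame 3.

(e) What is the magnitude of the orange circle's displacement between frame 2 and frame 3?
2.6

The orange circle moved from (4.2, 6.8) to (3.3, 4.4), a distance of √(0.9² + 2.4²) ≈ 2.6.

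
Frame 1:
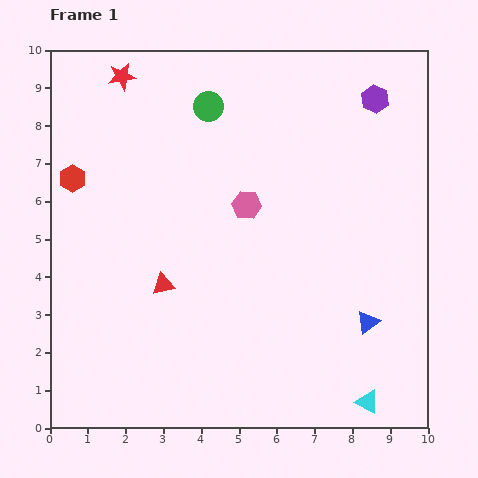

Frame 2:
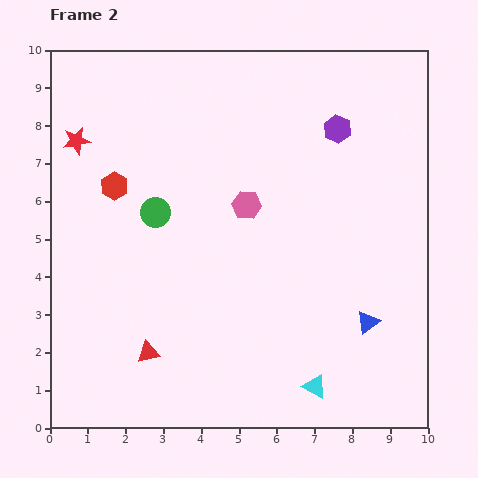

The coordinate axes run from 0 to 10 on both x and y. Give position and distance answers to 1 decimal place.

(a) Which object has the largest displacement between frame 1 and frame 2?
the green circle

(moved 3.1; next 2.1)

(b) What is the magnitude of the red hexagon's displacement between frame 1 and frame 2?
1.1

The red hexagon moved from (0.6, 6.6) to (1.7, 6.4), a distance of √(1.1² + 0.2²) ≈ 1.1.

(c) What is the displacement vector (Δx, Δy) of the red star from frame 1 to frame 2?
(-1.2, -1.7)

The red star was at (1.9, 9.3) in frame 1 and (0.7, 7.6) in frame 2.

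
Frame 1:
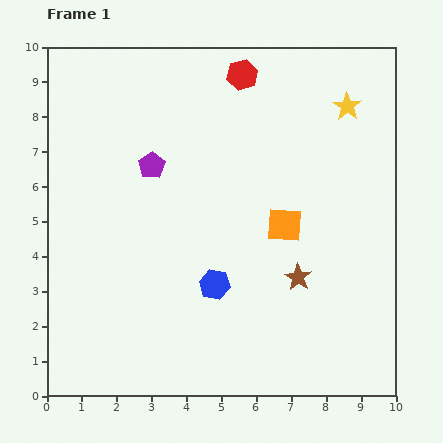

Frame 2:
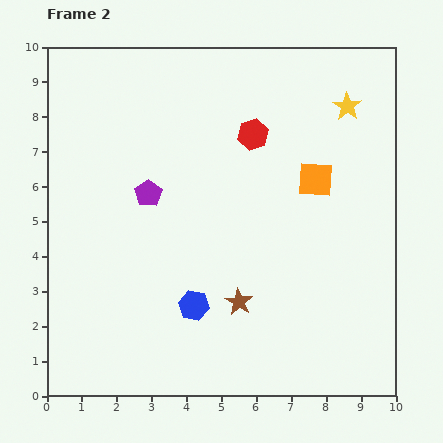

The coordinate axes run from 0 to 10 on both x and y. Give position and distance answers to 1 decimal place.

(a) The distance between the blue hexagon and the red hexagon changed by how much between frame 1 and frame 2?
-0.9

Distance in frame 1: 6.1. Distance in frame 2: 5.2.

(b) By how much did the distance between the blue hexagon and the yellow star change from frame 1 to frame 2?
+0.8

Distance in frame 1: 6.4. Distance in frame 2: 7.2.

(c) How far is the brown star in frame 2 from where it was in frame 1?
1.8

The brown star moved from (7.2, 3.4) to (5.5, 2.7), a distance of √(1.7² + 0.7²) ≈ 1.8.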